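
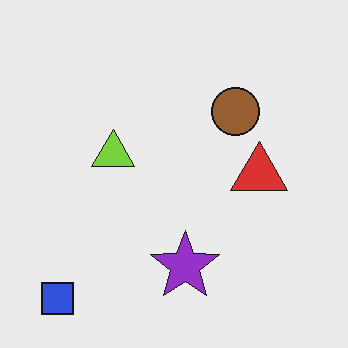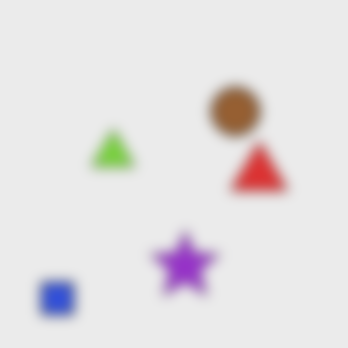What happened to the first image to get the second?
The second image is the first heavily blurred.

Shape edges and outlines are uniformly softened across the whole image.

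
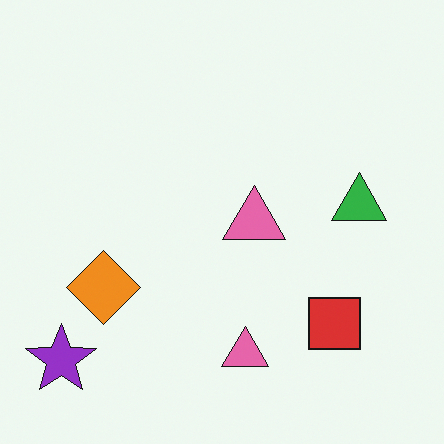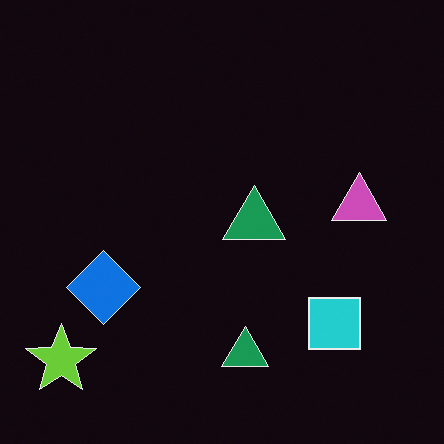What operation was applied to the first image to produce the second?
The transformation is: color-inverted (negative).

The light background has become dark and every shape's color is its complement — a photographic negative.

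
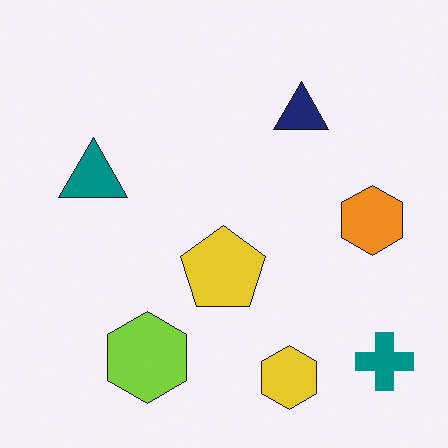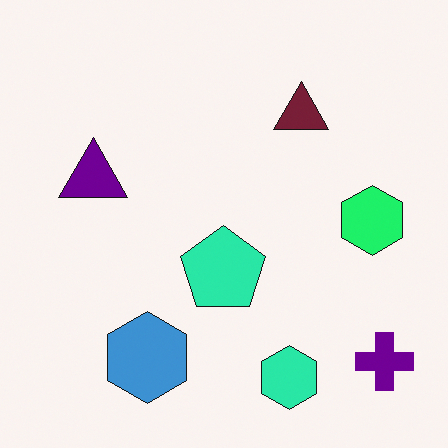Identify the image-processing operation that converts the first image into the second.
The transformation is: hue-shifted by a moderate amount.

Every shape's color has rotated by the same amount around the hue wheel — a uniform hue shift.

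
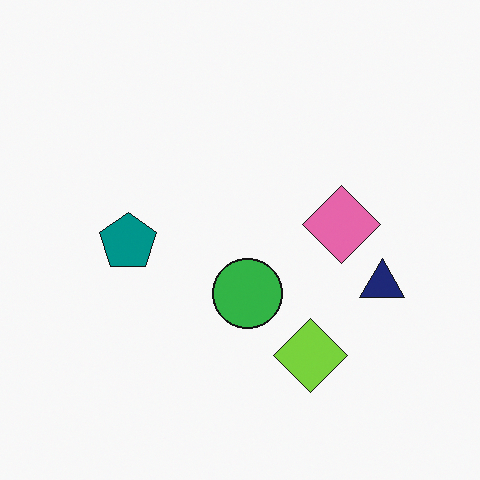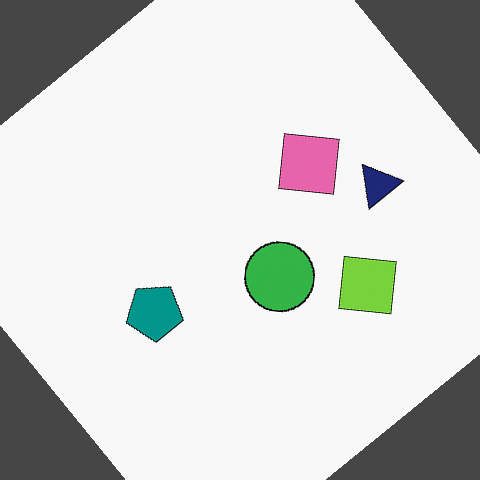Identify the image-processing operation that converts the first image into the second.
The second image is the first rotated counter-clockwise by a large amount — several tens of degrees.

Every shape is tilted by the same angle and the image corners show triangular fill wedges — a whole-image rotation by a non-right angle.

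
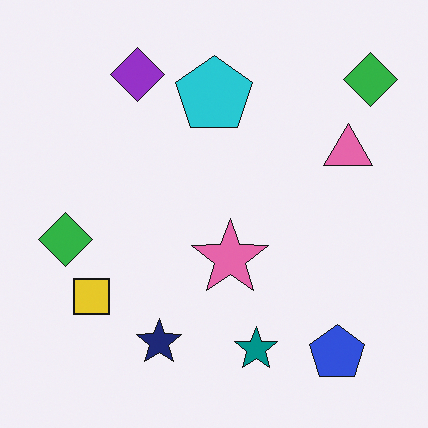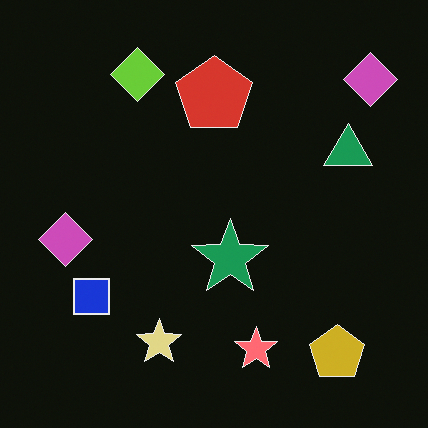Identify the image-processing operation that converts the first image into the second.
It was color-inverted (negative).

The light background has become dark and every shape's color is its complement — a photographic negative.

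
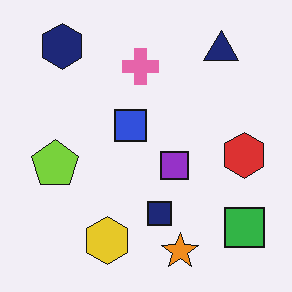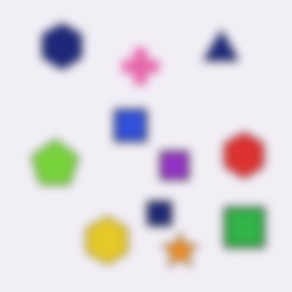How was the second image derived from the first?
It was moderately blurred.

Shape edges and outlines are uniformly softened across the whole image.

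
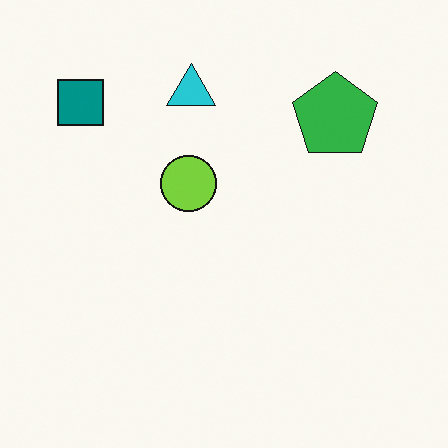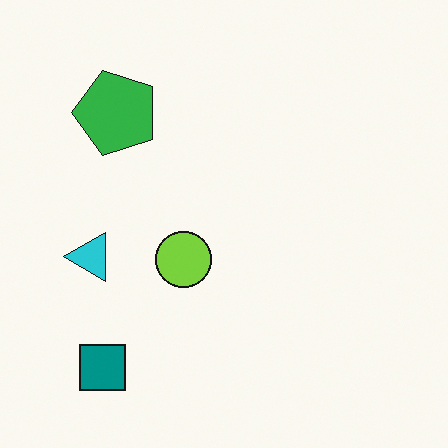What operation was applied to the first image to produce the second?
The transformation is: rotated 90° counter-clockwise.

The teal square sits in the top-left of the first image and the bottom-left of the second — consistent with a whole-image 90° counter-clockwise rotation.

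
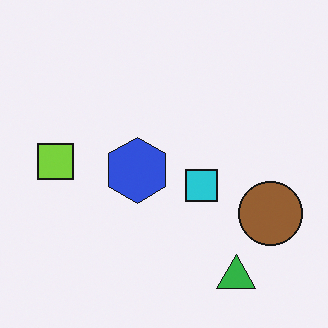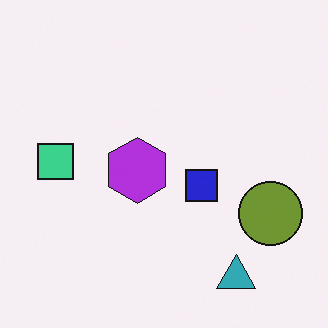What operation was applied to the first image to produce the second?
The image was hue-shifted slightly.

Every shape's color has rotated by the same amount around the hue wheel — a uniform hue shift.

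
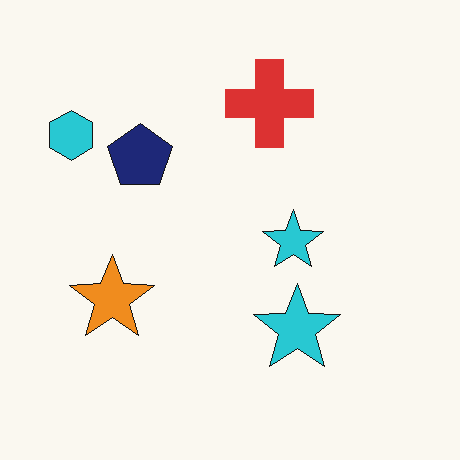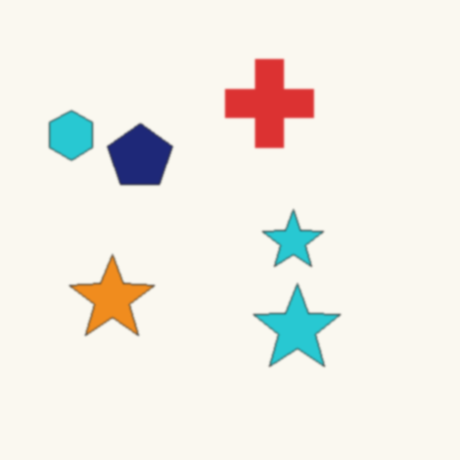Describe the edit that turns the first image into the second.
The second image is the first lightly blurred.

Shape edges and outlines are uniformly softened across the whole image.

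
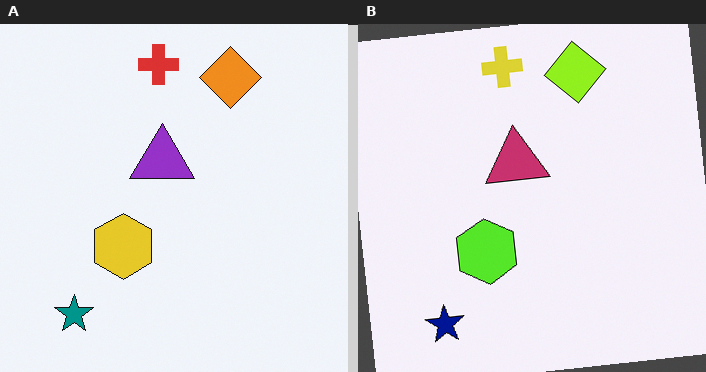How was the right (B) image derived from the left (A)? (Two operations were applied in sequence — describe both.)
The right (B) image is the left (A) hue-shifted slightly, then rotated counter-clockwise by a few degrees.

Every shape's color has rotated by the same amount around the hue wheel — a uniform hue shift. Every shape is tilted by the same angle and the image corners show triangular fill wedges — a whole-image rotation by a non-right angle.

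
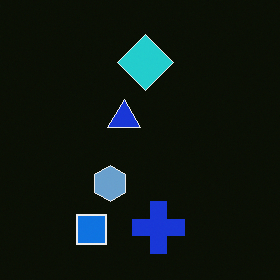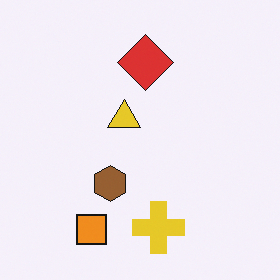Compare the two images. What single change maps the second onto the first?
The image was color-inverted (negative).

The light background has become dark and every shape's color is its complement — a photographic negative.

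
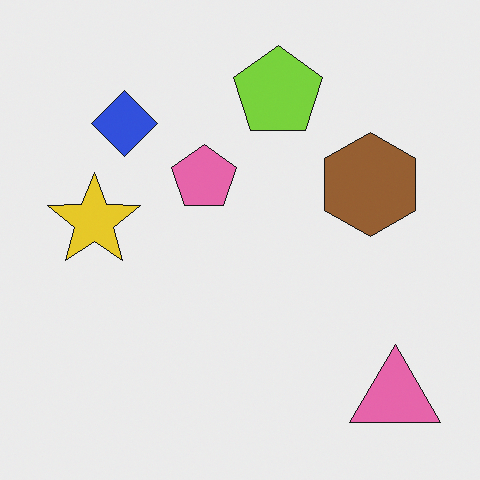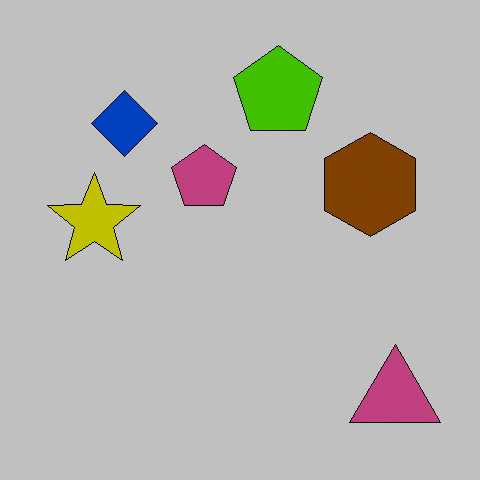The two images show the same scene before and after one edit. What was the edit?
It was aggressively posterized.

Each flat color has snapped to a coarser quantized level — most visibly, the near-white background has dropped to a flat grey.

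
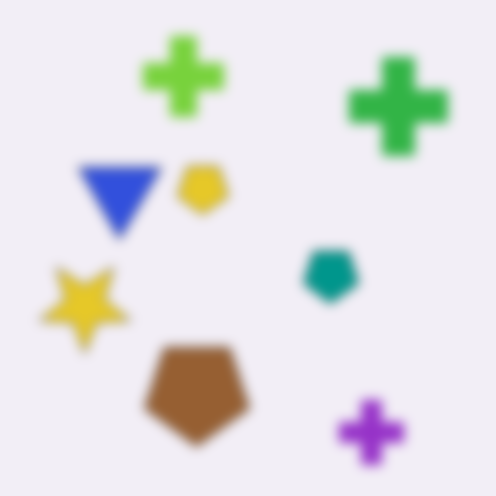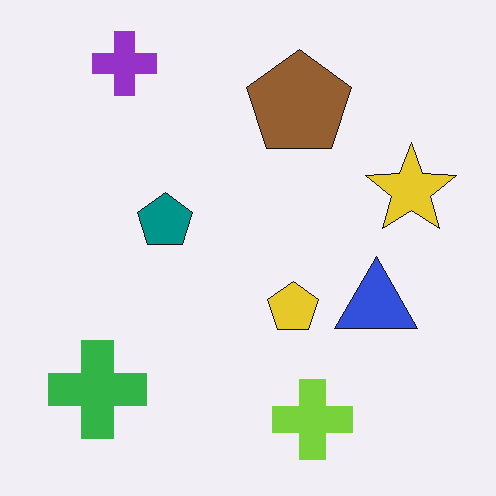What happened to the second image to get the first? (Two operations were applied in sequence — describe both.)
It was rotated 180°, then heavily blurred.

The purple cross sits in the top-left of the second image and the bottom-right of the first — consistent with a whole-image 180° rotation. Shape edges and outlines are uniformly softened across the whole image.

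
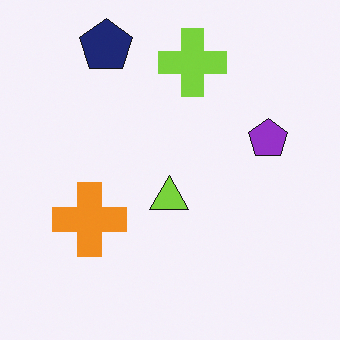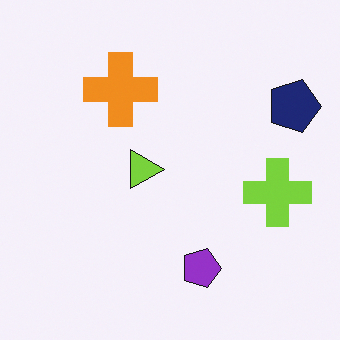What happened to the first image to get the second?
The transformation is: rotated 90° clockwise.

The navy pentagon sits in the top-left of the first image and the top-right of the second — consistent with a whole-image 90° clockwise rotation.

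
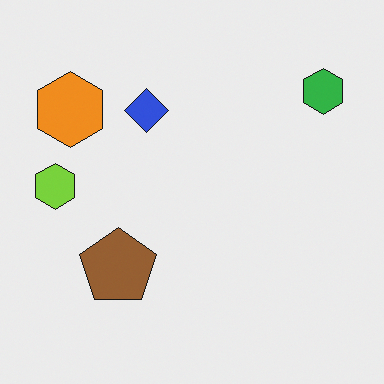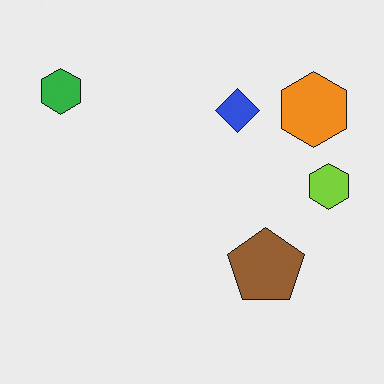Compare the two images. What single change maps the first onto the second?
The second image is the first flipped horizontally (left ↔ right).

The lime hexagon is in the left of the first image and the right of the second — shapes on opposite sides of the vertical midline have swapped in a mirror flip.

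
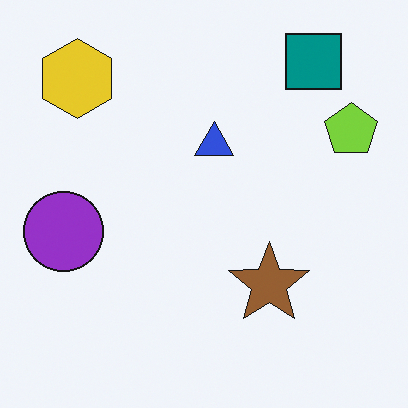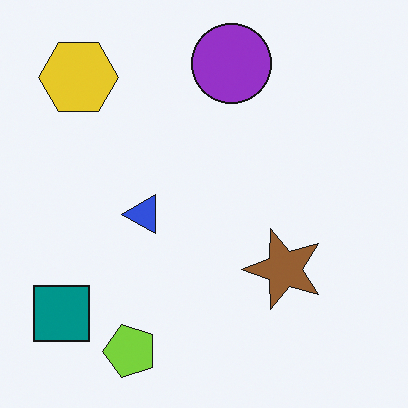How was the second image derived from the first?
Transposed (reflected across the top-left ↔ bottom-right diagonal).

Shapes have swapped their row and column positions — what was in the top-right is now in the bottom-left — a diagonal reflection.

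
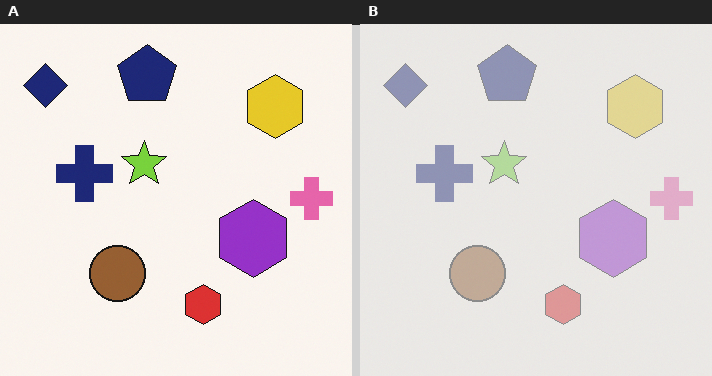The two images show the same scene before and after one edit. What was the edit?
The image was given much lower contrast.

Tones are pushed toward mid-grey across the whole image — a global contrast change.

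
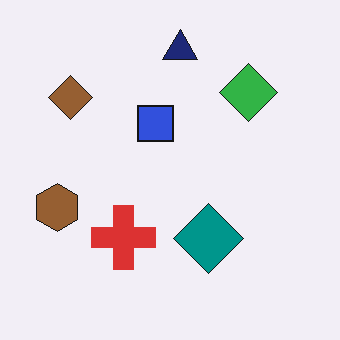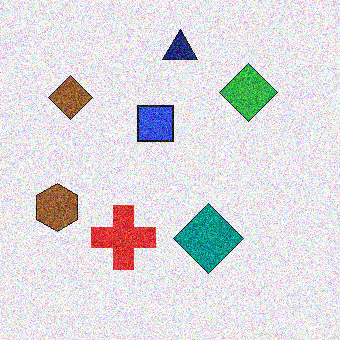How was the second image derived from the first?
This is the original image degraded with heavy additive noise.

Random speckle covers the whole image, including the flat background.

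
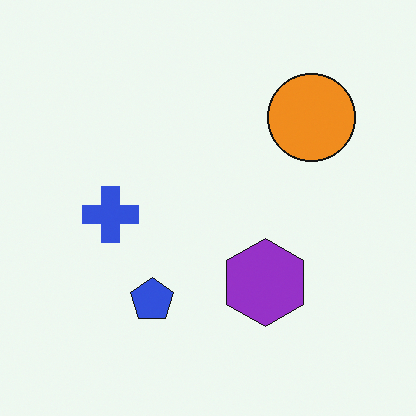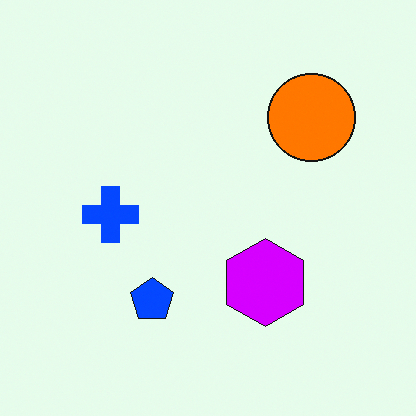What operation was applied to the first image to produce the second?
The image was made much more vivid (saturation change).

All colors are more vivid — a global saturation change.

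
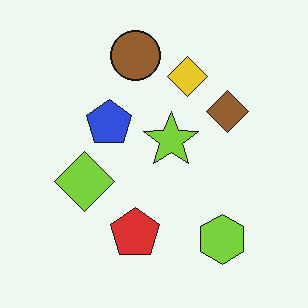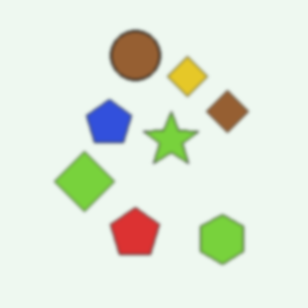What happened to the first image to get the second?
The transformation is: slightly softened.

Shape edges and outlines are uniformly softened across the whole image.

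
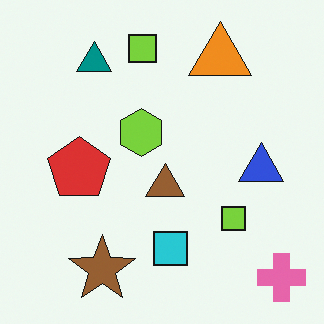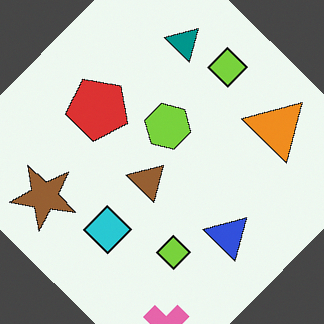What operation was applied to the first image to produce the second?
The transformation is: rotated clockwise by a large amount — several tens of degrees.

Every shape is tilted by the same angle and the image corners show triangular fill wedges — a whole-image rotation by a non-right angle.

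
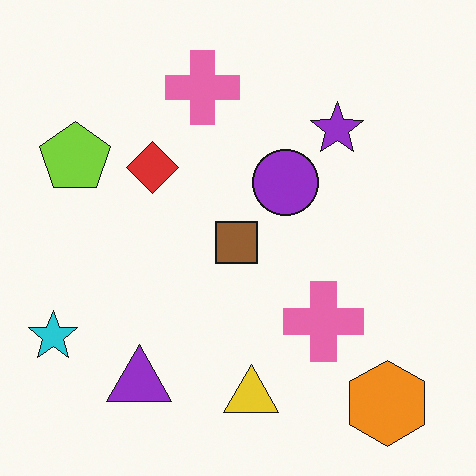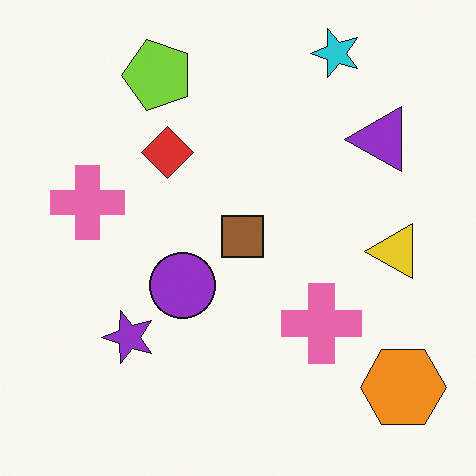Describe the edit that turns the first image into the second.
This is the original image transposed (reflected across the top-left ↔ bottom-right diagonal).

Shapes have swapped their row and column positions — what was in the top-right is now in the bottom-left — a diagonal reflection.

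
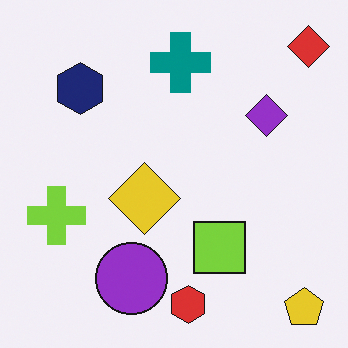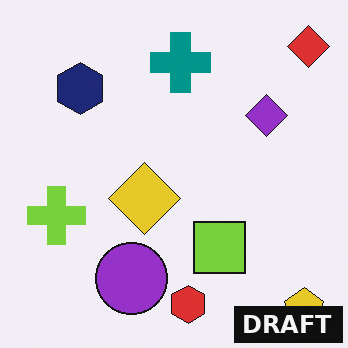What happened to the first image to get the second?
This is the original image watermarked with the text "DRAFT" in the lower-right corner.

A dark label reading "DRAFT" appears in the lower-right corner.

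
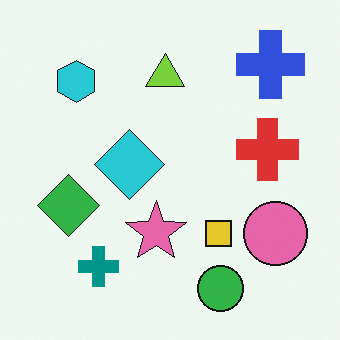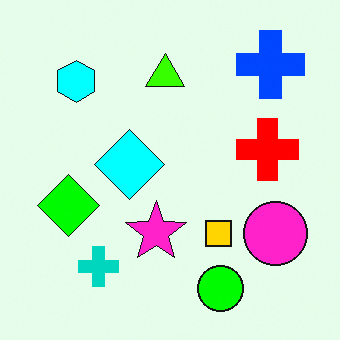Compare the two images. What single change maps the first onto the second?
The second image is the first made much more vivid (saturation change).

All colors are more vivid — a global saturation change.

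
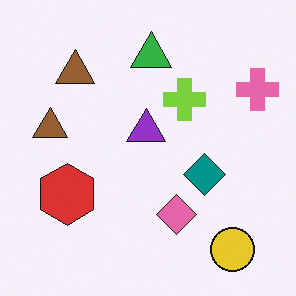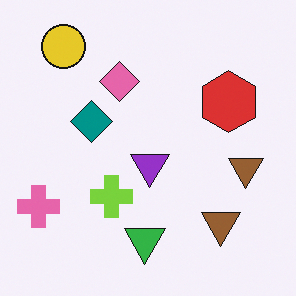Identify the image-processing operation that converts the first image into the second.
The transformation is: rotated 180°.

The yellow circle sits in the bottom-right of the first image and the top-left of the second — consistent with a whole-image 180° rotation.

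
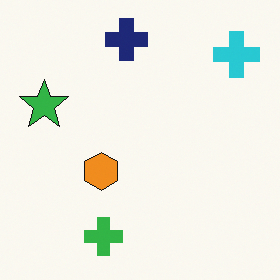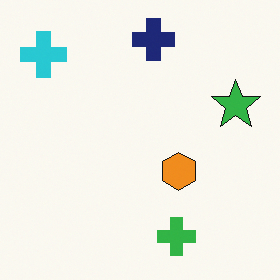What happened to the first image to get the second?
This is the original image flipped horizontally (left ↔ right).

The green star is in the left of the first image and the right of the second — shapes on opposite sides of the vertical midline have swapped in a mirror flip.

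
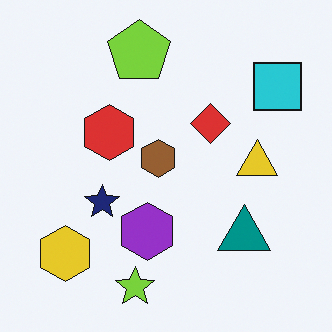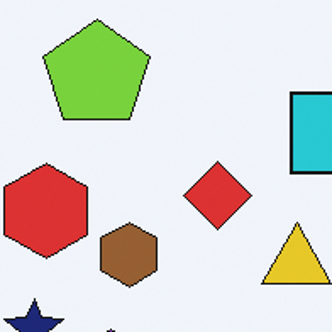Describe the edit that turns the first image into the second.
This is the original image cropped to a noticeably smaller region and rescaled.

The visible shapes are larger and the field of view is narrower; shapes near the original edges may be partly or wholly outside the frame — a crop-and-rescale.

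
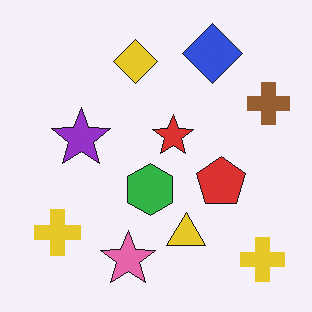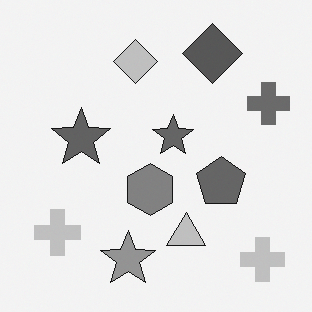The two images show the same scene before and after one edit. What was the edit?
The second image is the first converted to grayscale.

All color is removed — every shape is now a shade of grey.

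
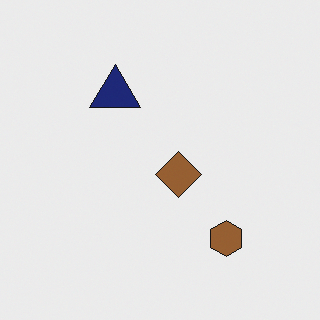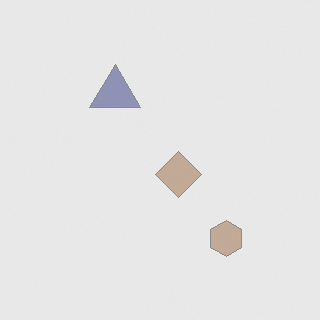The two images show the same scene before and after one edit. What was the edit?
This is the original image given much lower contrast.

Tones are pushed toward mid-grey across the whole image — a global contrast change.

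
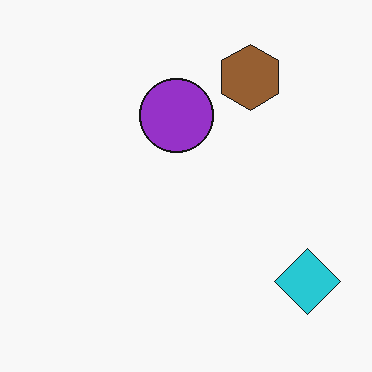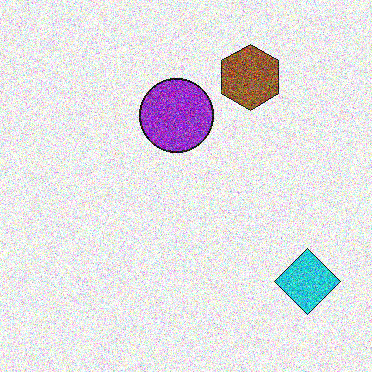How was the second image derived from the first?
This is the original image degraded with a thick layer of grain.

Random speckle covers the whole image, including the flat background.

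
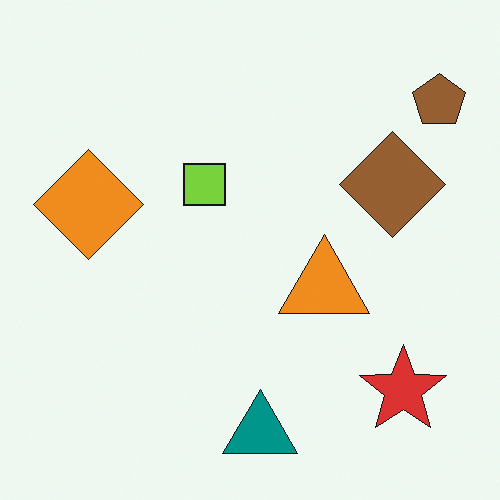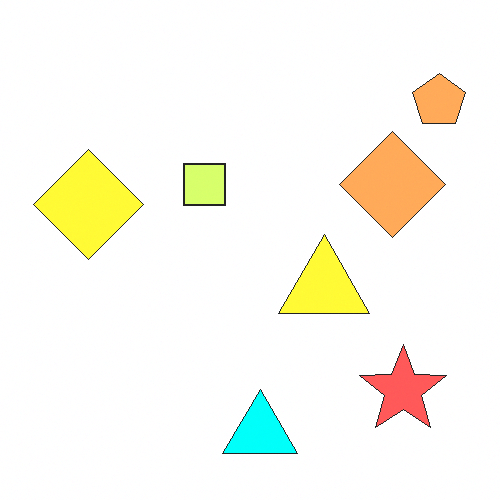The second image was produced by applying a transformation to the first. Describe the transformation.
This is the original image substantially brightened.

Every pixel — background and shapes alike — is uniformly brightened.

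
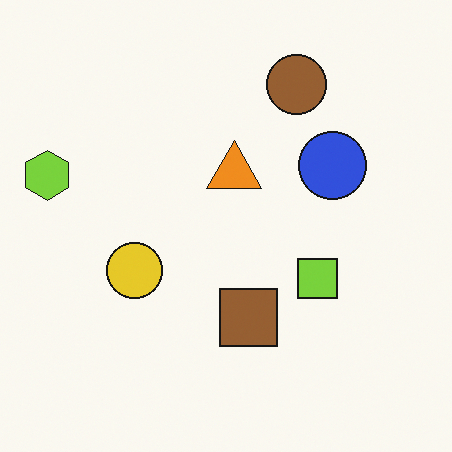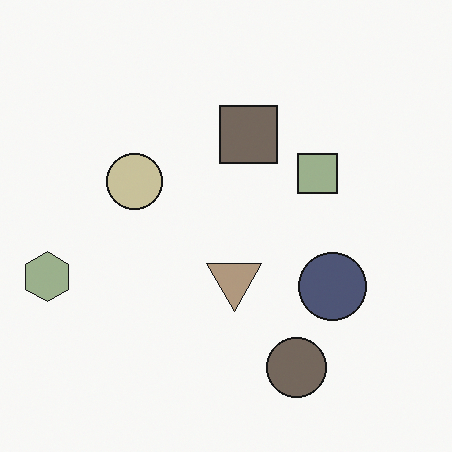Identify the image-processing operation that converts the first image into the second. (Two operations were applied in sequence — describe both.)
The image was flipped vertically (top ↔ bottom), then made much more muted (saturation change).

The brown circle is in the top of the first image and the bottom of the second — shapes on opposite sides of the horizontal midline have swapped in a mirror flip. All colors are more muted and greyish — a global saturation change.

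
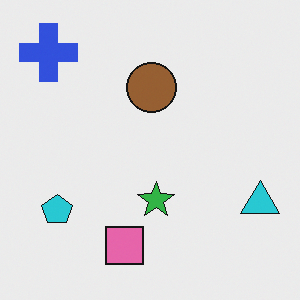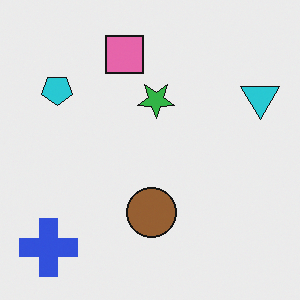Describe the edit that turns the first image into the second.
Flipped vertically (top ↔ bottom).

The blue cross is in the top-left of the first image and the bottom-left of the second — shapes on opposite sides of the horizontal midline have swapped in a mirror flip.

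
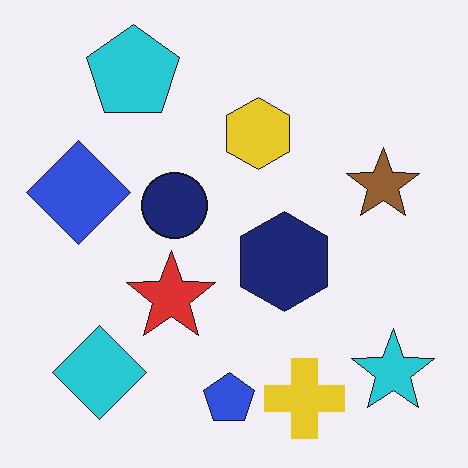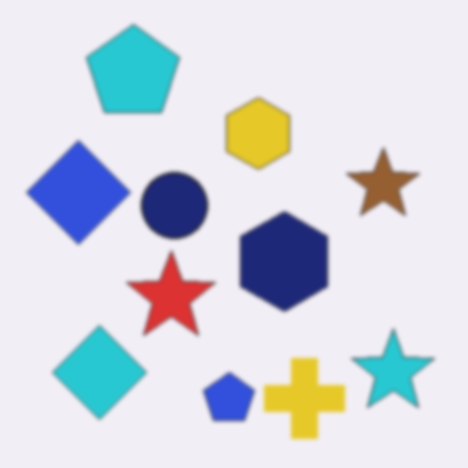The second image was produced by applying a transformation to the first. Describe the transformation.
It was slightly softened.

Shape edges and outlines are uniformly softened across the whole image.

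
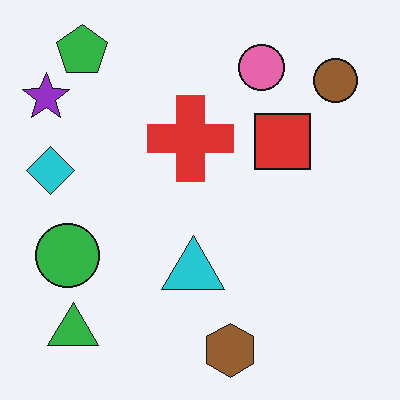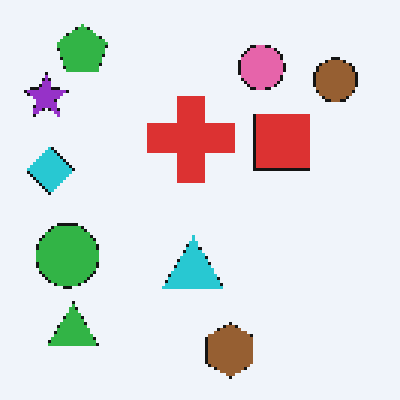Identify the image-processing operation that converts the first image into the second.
Mildly pixelated.

Shapes are reduced to large square blocks; fine edges and outlines are lost — a downscale-then-upscale (mosaic) effect.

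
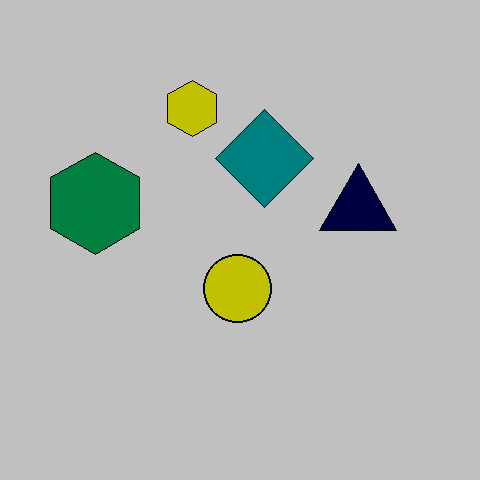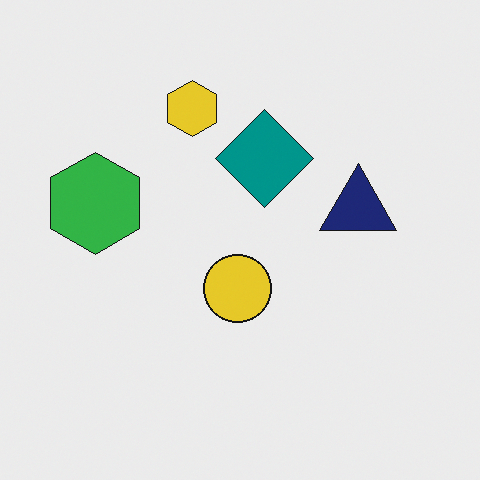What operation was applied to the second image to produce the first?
It was heavily posterized to just a handful of flat colors.

Each flat color has snapped to a coarser quantized level — most visibly, the near-white background has dropped to a flat grey.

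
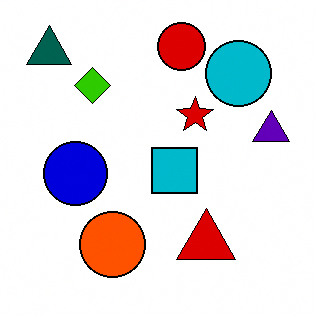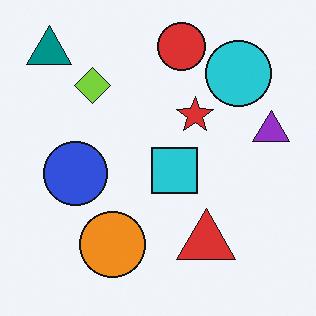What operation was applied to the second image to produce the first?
Boosted in contrast.

Tones are pushed away from mid-grey across the whole image — a global contrast change.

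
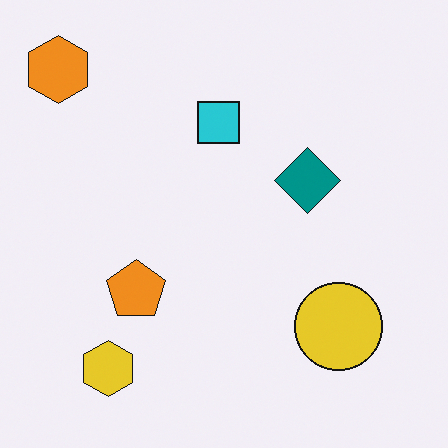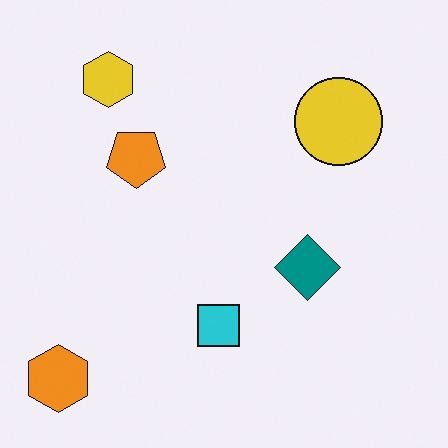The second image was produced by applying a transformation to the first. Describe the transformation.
The image was flipped vertically (top ↔ bottom).

The orange hexagon is in the top-left of the first image and the bottom-left of the second — shapes on opposite sides of the horizontal midline have swapped in a mirror flip.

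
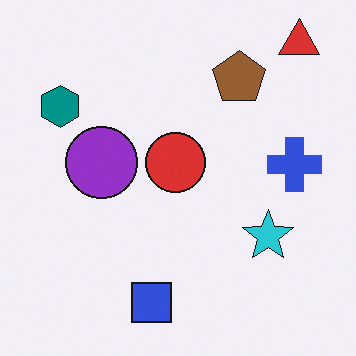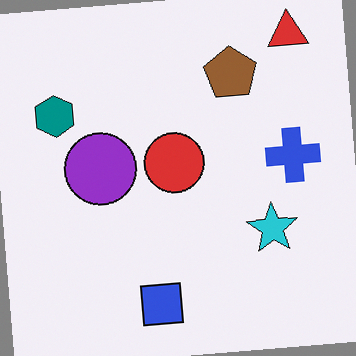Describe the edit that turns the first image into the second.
The transformation is: rotated counter-clockwise by a slight angle.

Every shape is tilted by the same angle and the image corners show triangular fill wedges — a whole-image rotation by a non-right angle.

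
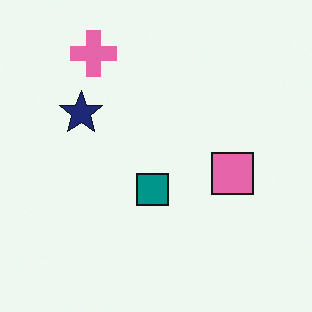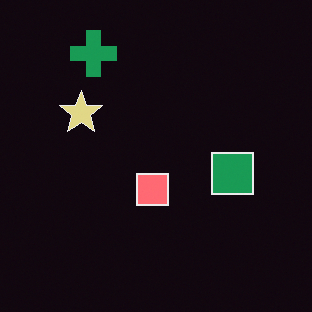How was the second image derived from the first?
The image was color-inverted (negative).

The light background has become dark and every shape's color is its complement — a photographic negative.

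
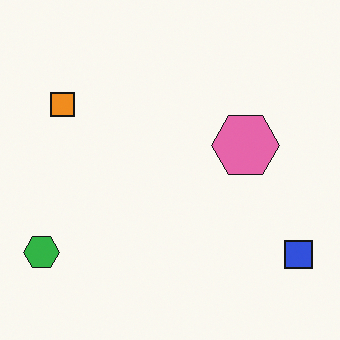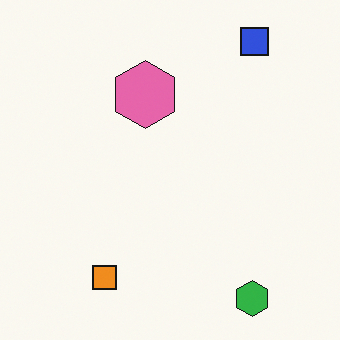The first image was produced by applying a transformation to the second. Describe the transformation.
The first image is the second rotated 90° clockwise.

The blue square sits in the top-right of the second image and the bottom-right of the first — consistent with a whole-image 90° clockwise rotation.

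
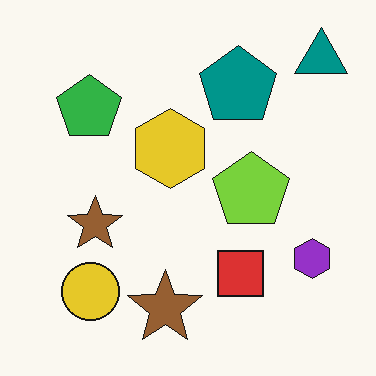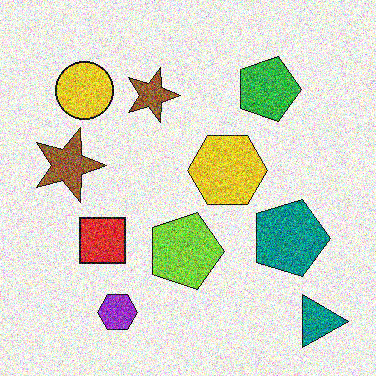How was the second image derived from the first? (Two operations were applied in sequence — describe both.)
This is the original image rotated 90° clockwise, then degraded with a thick layer of grain.

The teal triangle sits in the top-right of the first image and the bottom-right of the second — consistent with a whole-image 90° clockwise rotation. Random speckle covers the whole image, including the flat background.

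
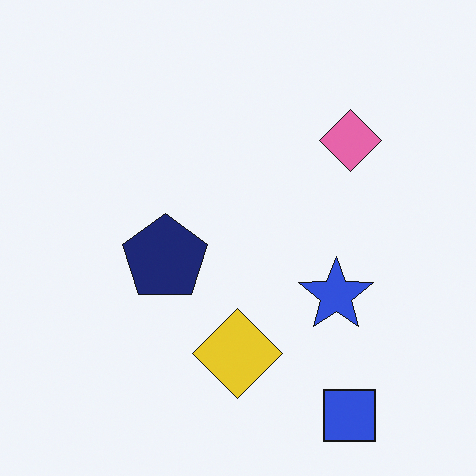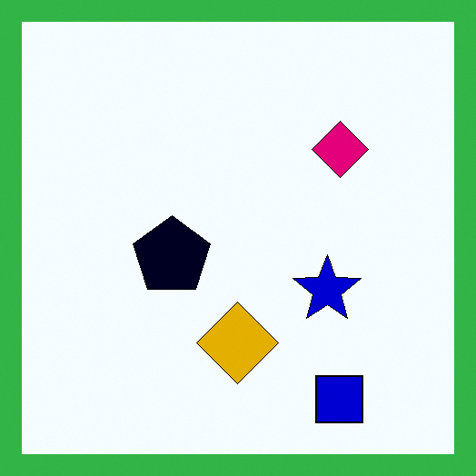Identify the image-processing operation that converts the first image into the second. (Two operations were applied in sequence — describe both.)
This is the original image given much higher contrast, then framed with a green border.

Tones are pushed away from mid-grey across the whole image — a global contrast change. A solid green frame runs around the edge of the second image, with the content slightly shrunk inside it.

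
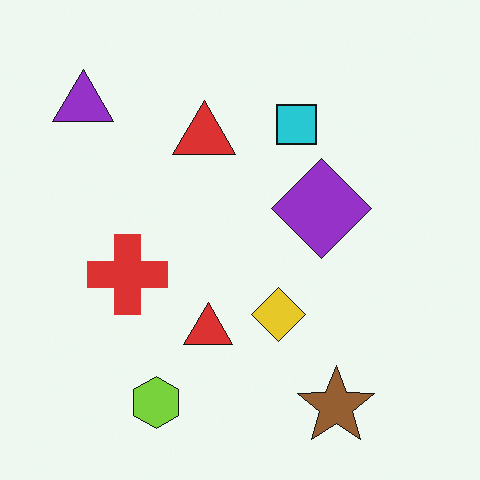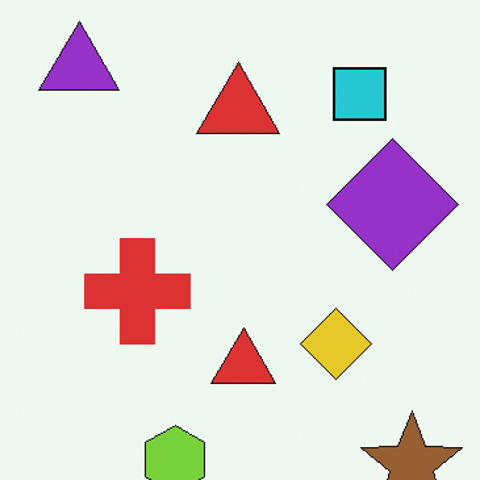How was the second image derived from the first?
This is the original image cropped to a modestly smaller region and rescaled.

The visible shapes are larger and the field of view is narrower; shapes near the original edges may be partly or wholly outside the frame — a crop-and-rescale.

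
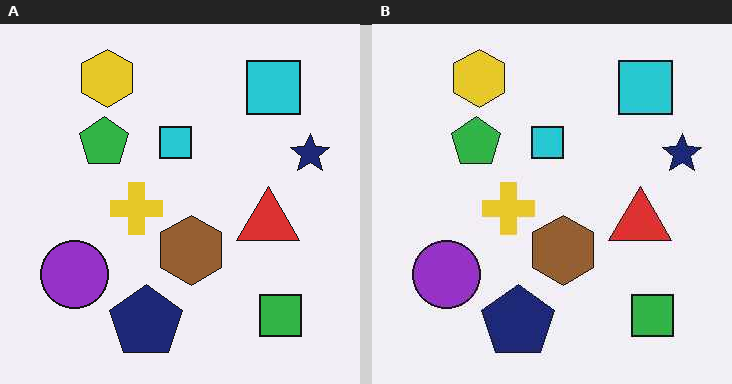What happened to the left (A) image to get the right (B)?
JPEG-compressed with visible artifacts.

Blocky 8×8 compression artifacts appear around shape edges and the flat background shows ringing — characteristic JPEG degradation.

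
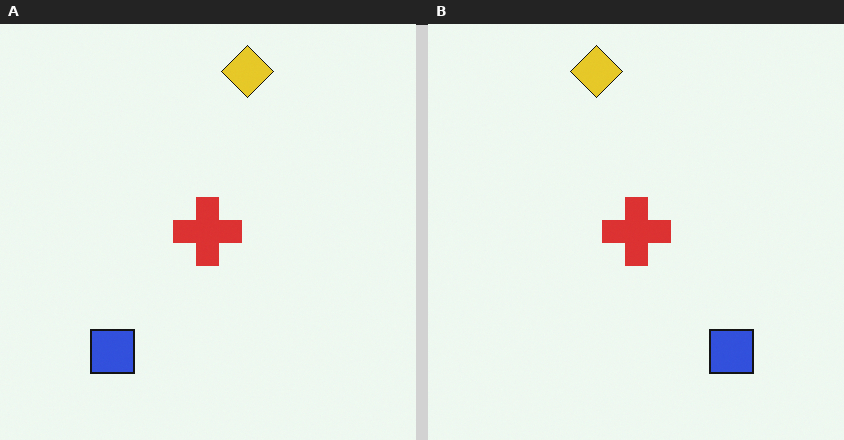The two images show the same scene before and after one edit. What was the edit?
The right (B) image is the left (A) flipped horizontally (left ↔ right).

The blue square is in the bottom-left of the left (A) image and the bottom-right of the right (B) — shapes on opposite sides of the vertical midline have swapped in a mirror flip.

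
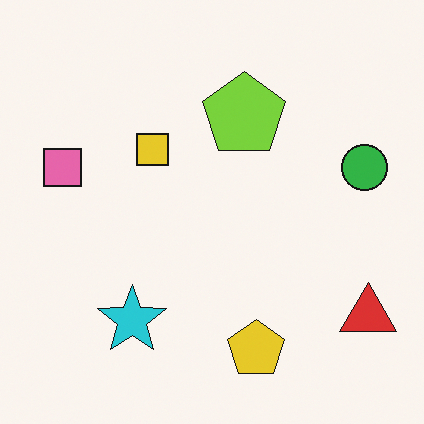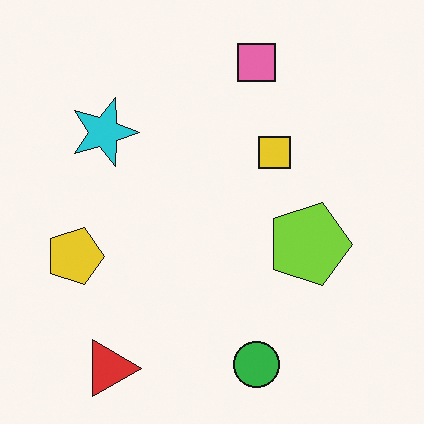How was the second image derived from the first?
Rotated 90° clockwise.

The red triangle sits in the bottom-right of the first image and the bottom-left of the second — consistent with a whole-image 90° clockwise rotation.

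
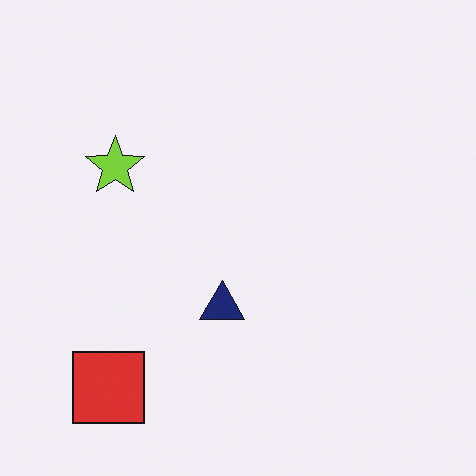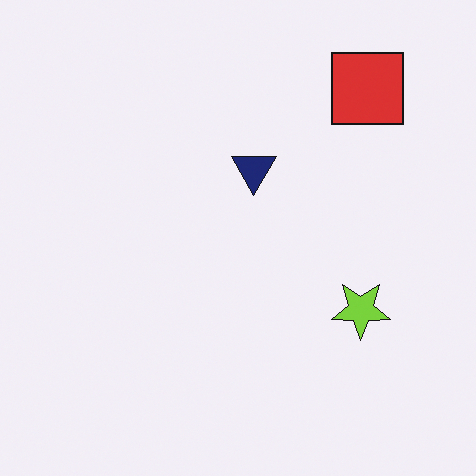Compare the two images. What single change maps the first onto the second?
The transformation is: rotated 180°.

The red square sits in the bottom-left of the first image and the top-right of the second — consistent with a whole-image 180° rotation.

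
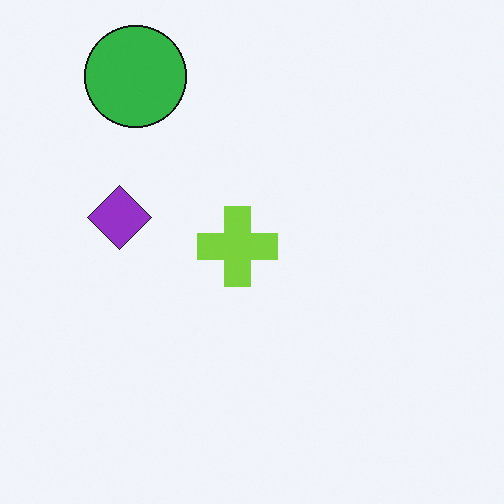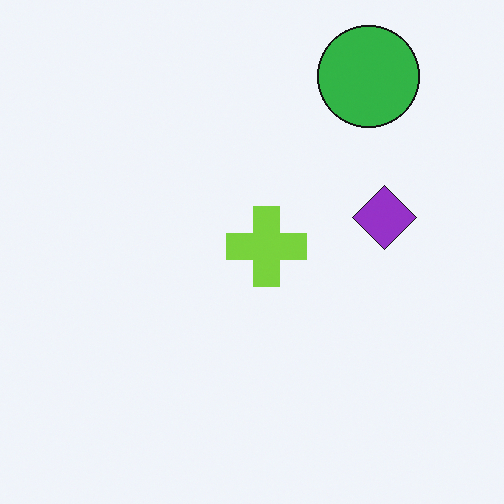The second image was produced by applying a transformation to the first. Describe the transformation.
This is the original image flipped horizontally (left ↔ right).

The purple diamond is in the left of the first image and the right of the second — shapes on opposite sides of the vertical midline have swapped in a mirror flip.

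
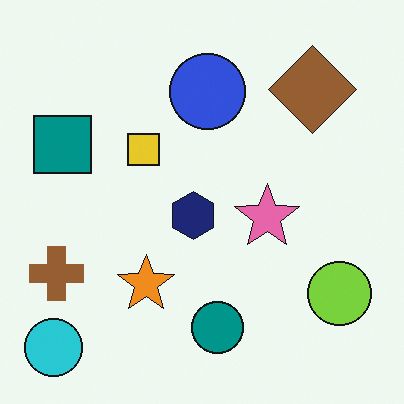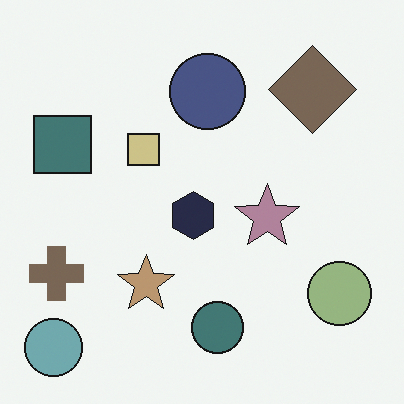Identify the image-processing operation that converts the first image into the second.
This is the original image made much more muted (saturation change).

All colors are more muted and greyish — a global saturation change.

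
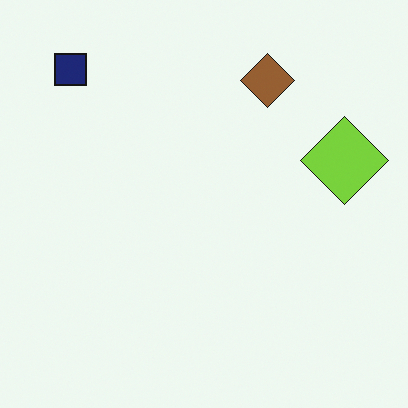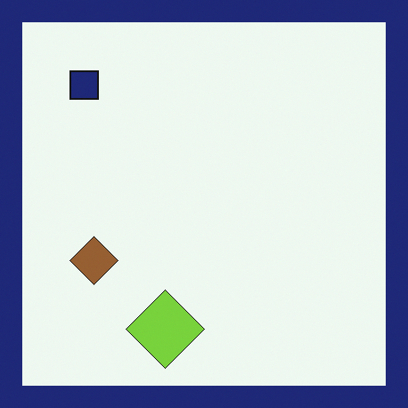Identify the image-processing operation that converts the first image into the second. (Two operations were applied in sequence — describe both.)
It was transposed (reflected across the top-left ↔ bottom-right diagonal), then framed with a navy border.

Shapes have swapped their row and column positions — what was in the top-right is now in the bottom-left — a diagonal reflection. A solid navy frame runs around the edge of the second image, with the content slightly shrunk inside it.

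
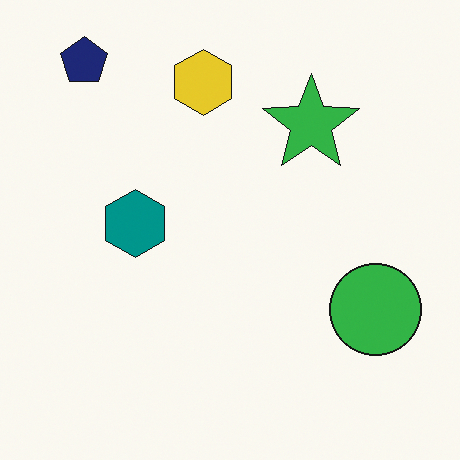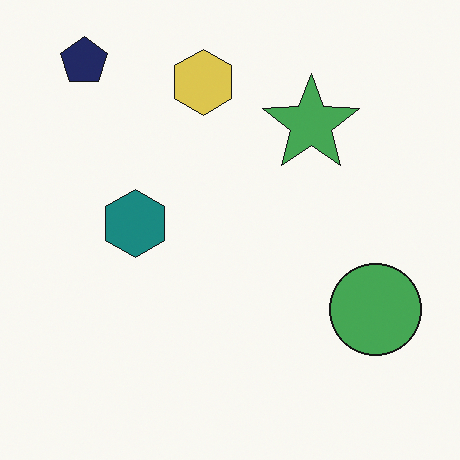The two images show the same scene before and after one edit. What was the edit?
The second image is the first slightly desaturated.

All colors are more muted and greyish — a global saturation change.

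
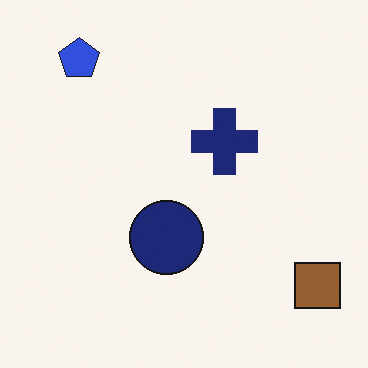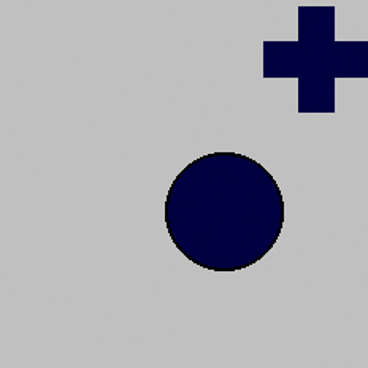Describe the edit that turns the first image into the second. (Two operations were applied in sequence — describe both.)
Aggressively posterized, then cropped to a modestly smaller region and rescaled.

Each flat color has snapped to a coarser quantized level — most visibly, the near-white background has dropped to a flat grey. The visible shapes are larger and the field of view is narrower; shapes near the original edges may be partly or wholly outside the frame — a crop-and-rescale.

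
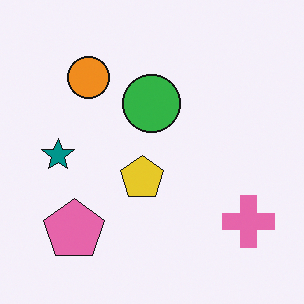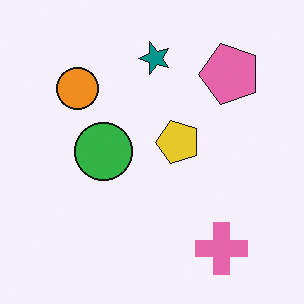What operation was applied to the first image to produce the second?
Transposed (reflected across the top-left ↔ bottom-right diagonal).

Shapes have swapped their row and column positions — what was in the top-right is now in the bottom-left — a diagonal reflection.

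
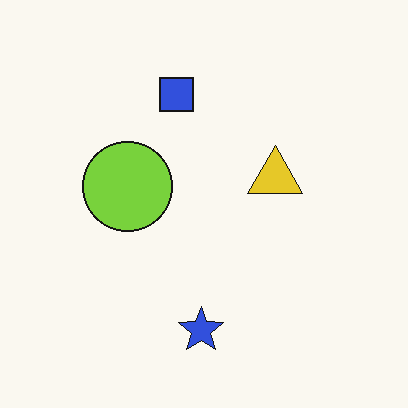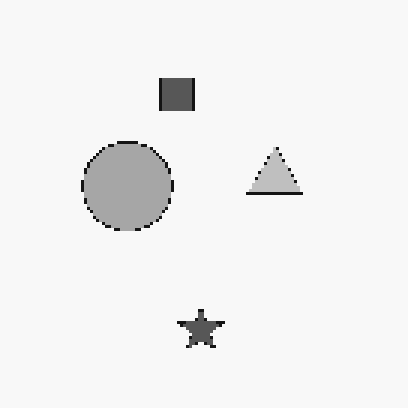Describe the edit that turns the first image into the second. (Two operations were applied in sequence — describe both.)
The transformation is: mildly pixelated, then converted to grayscale.

Shapes are reduced to large square blocks; fine edges and outlines are lost — a downscale-then-upscale (mosaic) effect. All color is removed — every shape is now a shade of grey.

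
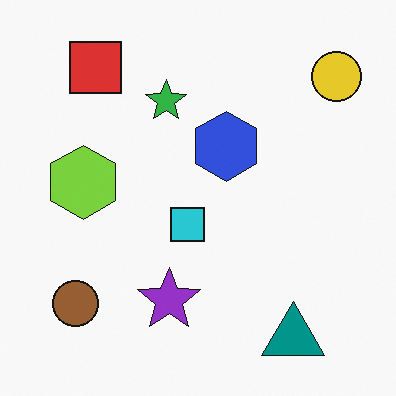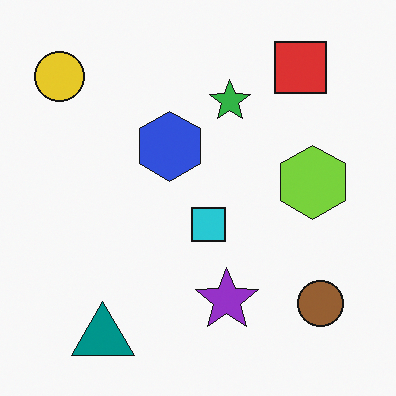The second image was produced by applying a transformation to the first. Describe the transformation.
Flipped horizontally (left ↔ right).

The yellow circle is in the top-right of the first image and the top-left of the second — shapes on opposite sides of the vertical midline have swapped in a mirror flip.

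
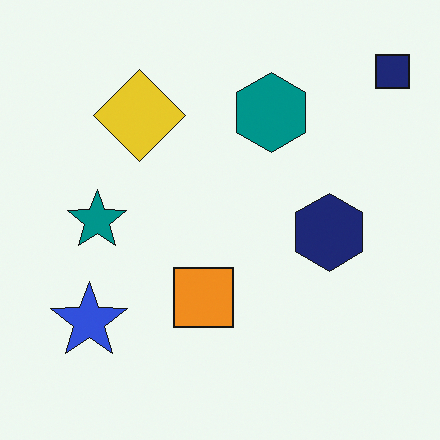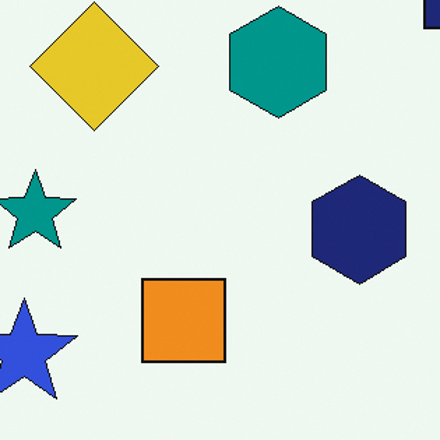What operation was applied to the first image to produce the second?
Cropped slightly and scaled back up.

The visible shapes are larger and the field of view is narrower; shapes near the original edges may be partly or wholly outside the frame — a crop-and-rescale.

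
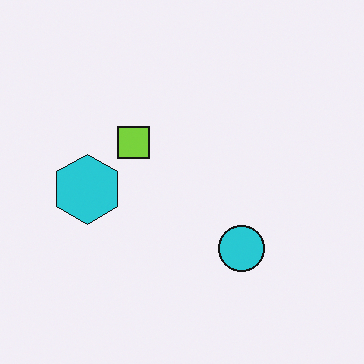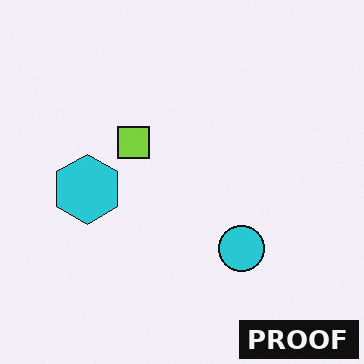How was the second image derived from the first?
Watermarked with the text "PROOF" in the lower-right corner.

A dark label reading "PROOF" appears in the lower-right corner.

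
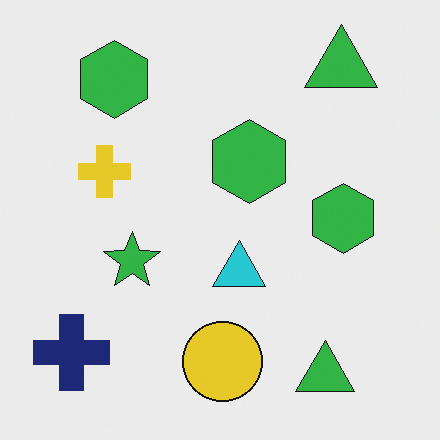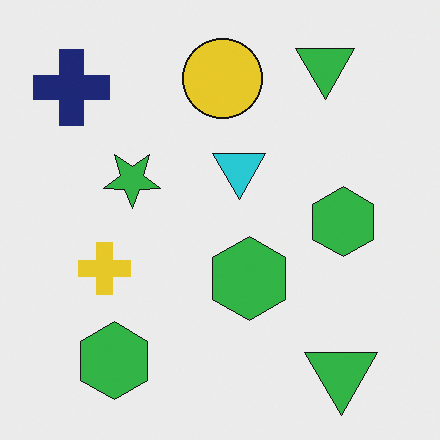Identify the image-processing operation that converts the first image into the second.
It was flipped vertically (top ↔ bottom).

The yellow circle is in the bottom of the first image and the top of the second — shapes on opposite sides of the horizontal midline have swapped in a mirror flip.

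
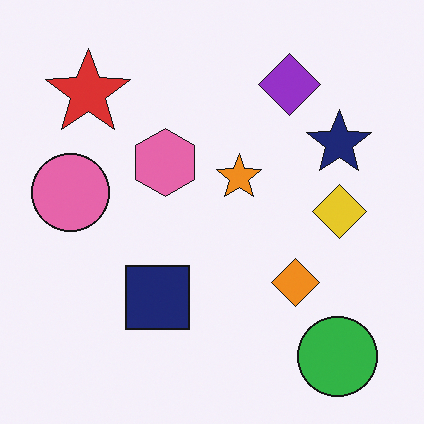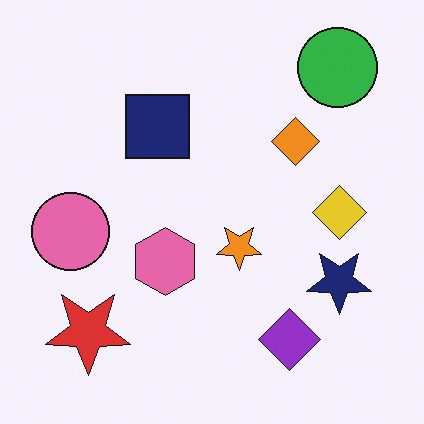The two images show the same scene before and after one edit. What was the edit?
Flipped vertically (top ↔ bottom).

The green circle is in the bottom-right of the first image and the top-right of the second — shapes on opposite sides of the horizontal midline have swapped in a mirror flip.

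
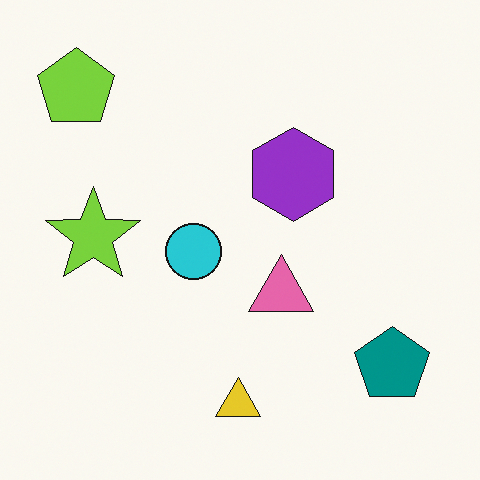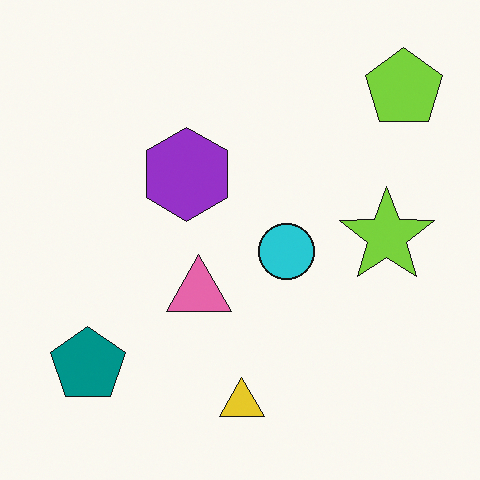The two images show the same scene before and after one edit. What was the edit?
The second image is the first flipped horizontally (left ↔ right).

The lime pentagon is in the top-left of the first image and the top-right of the second — shapes on opposite sides of the vertical midline have swapped in a mirror flip.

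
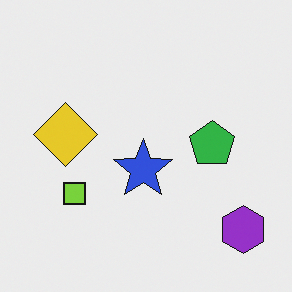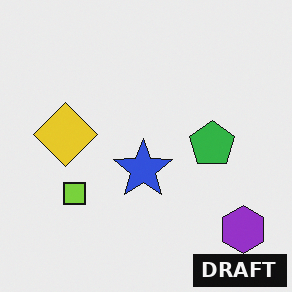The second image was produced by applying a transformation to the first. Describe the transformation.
It was watermarked with the text "DRAFT" in the lower-right corner.

A dark label reading "DRAFT" appears in the lower-right corner.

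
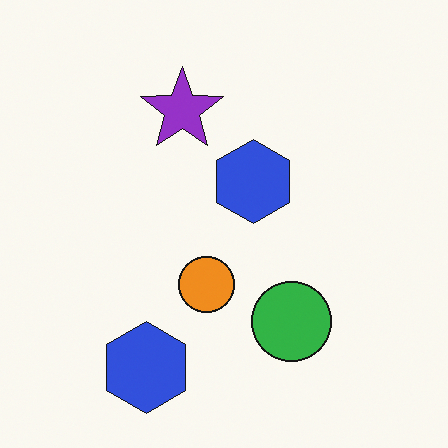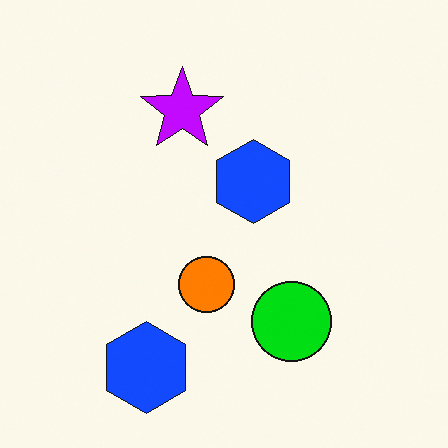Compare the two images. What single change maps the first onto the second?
Made much more vivid (saturation change).

All colors are more vivid — a global saturation change.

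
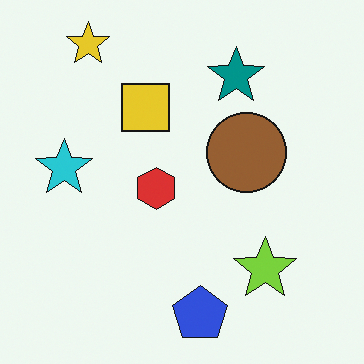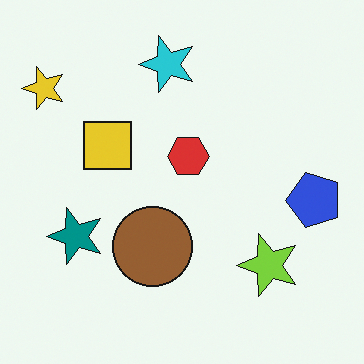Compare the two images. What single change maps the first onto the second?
It was transposed (reflected across the top-left ↔ bottom-right diagonal).

Shapes have swapped their row and column positions — what was in the top-right is now in the bottom-left — a diagonal reflection.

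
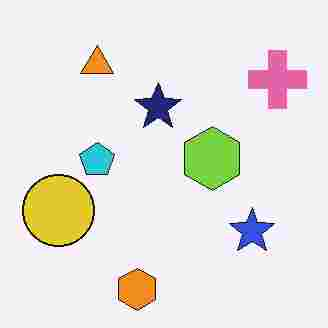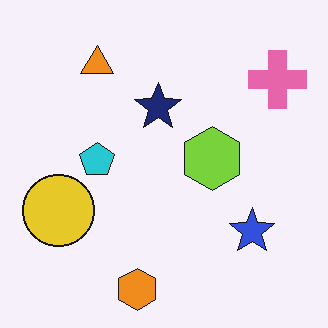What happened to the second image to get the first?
This is the original image degraded with heavy JPEG compression.

Blocky 8×8 compression artifacts appear around shape edges and the flat background shows ringing — characteristic JPEG degradation.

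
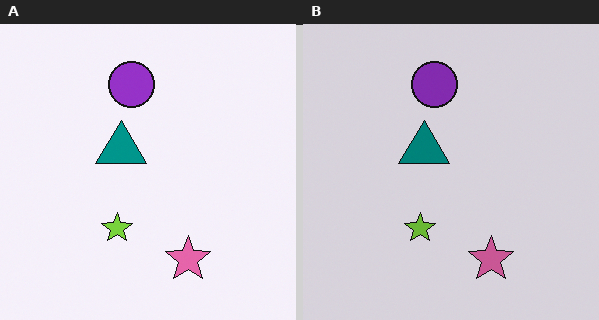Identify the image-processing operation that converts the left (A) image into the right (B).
The right (B) image is the left (A) slightly darkened.

Every pixel — background and shapes alike — is uniformly darkened.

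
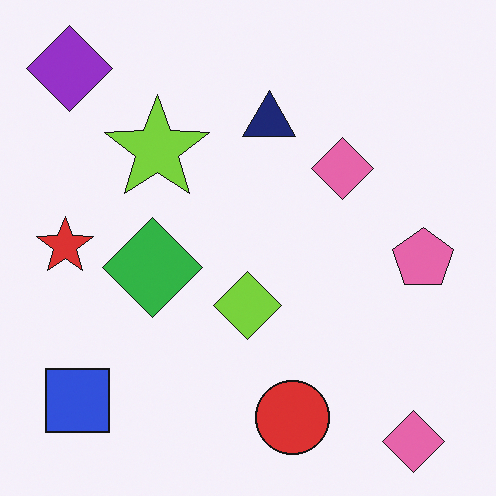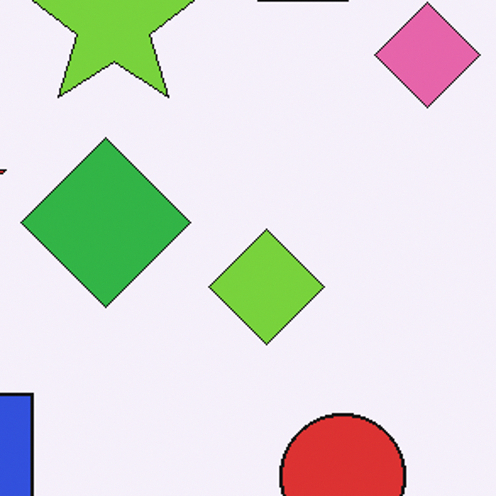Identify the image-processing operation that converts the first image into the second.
This is the original image cropped to a noticeably smaller region and rescaled.

The visible shapes are larger and the field of view is narrower; shapes near the original edges may be partly or wholly outside the frame — a crop-and-rescale.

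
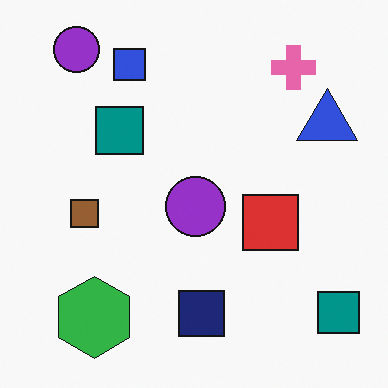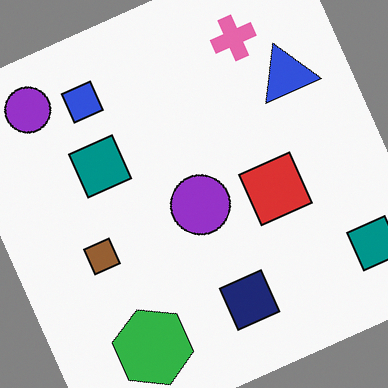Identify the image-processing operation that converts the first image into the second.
The second image is the first rotated counter-clockwise by a clearly visible amount.

Every shape is tilted by the same angle and the image corners show triangular fill wedges — a whole-image rotation by a non-right angle.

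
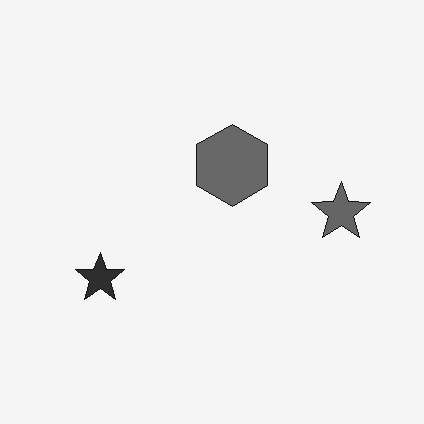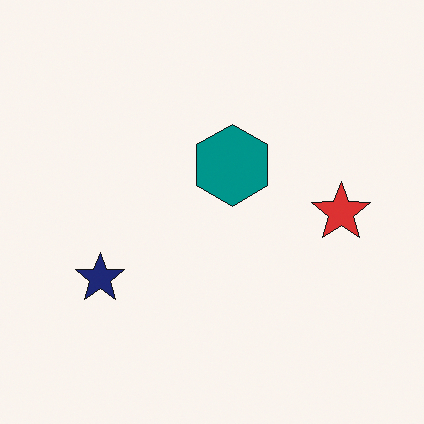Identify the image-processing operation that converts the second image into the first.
The image was converted to grayscale.

All color is removed — every shape is now a shade of grey.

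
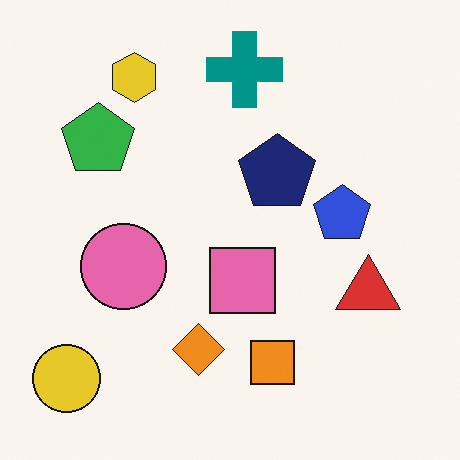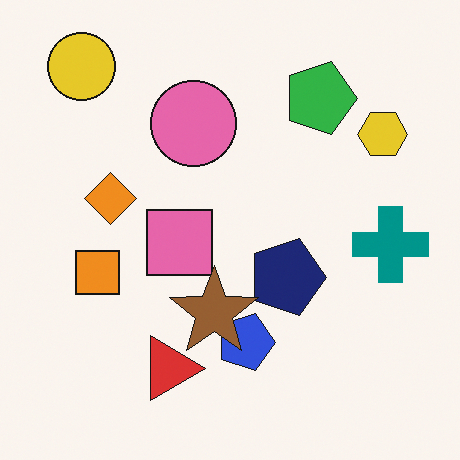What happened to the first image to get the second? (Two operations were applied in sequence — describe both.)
The transformation is: rotated 90° clockwise, then overlaid with an additional brown star.

The yellow circle sits in the bottom-left of the first image and the top-left of the second — consistent with a whole-image 90° clockwise rotation. A brown star appears in the second image that is absent from the first.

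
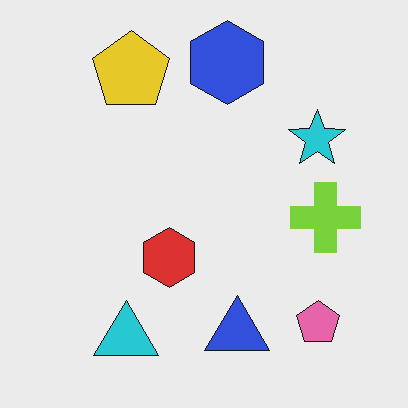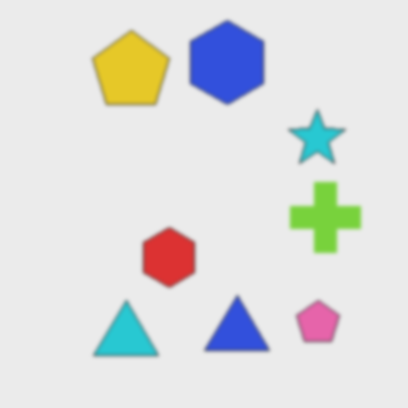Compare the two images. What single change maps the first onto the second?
The image was lightly blurred.

Shape edges and outlines are uniformly softened across the whole image.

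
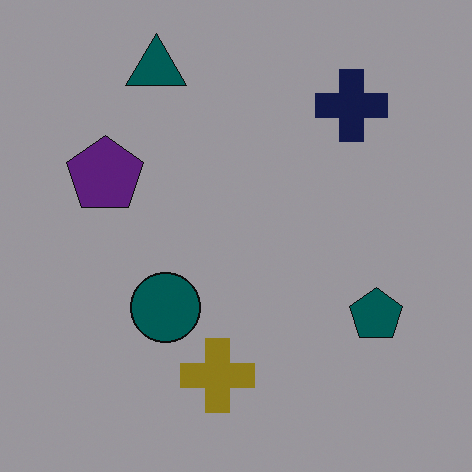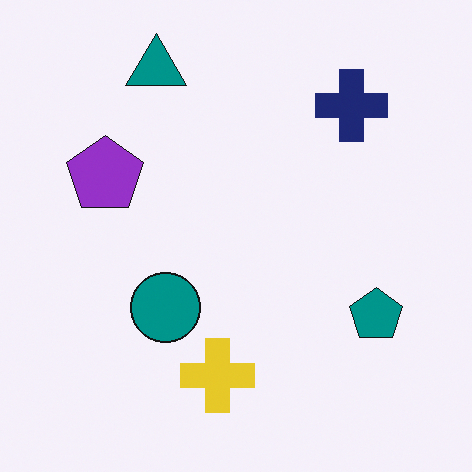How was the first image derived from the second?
Substantially darkened.

Every pixel — background and shapes alike — is uniformly darkened.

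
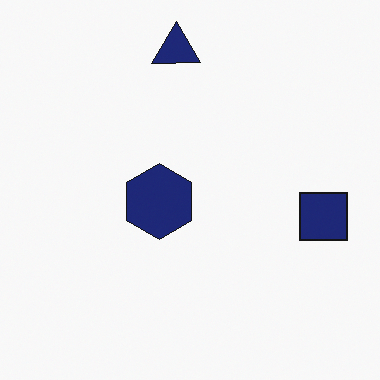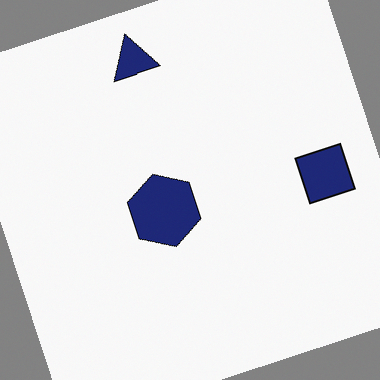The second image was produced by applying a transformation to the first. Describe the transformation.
The second image is the first rotated counter-clockwise by a moderate amount.

Every shape is tilted by the same angle and the image corners show triangular fill wedges — a whole-image rotation by a non-right angle.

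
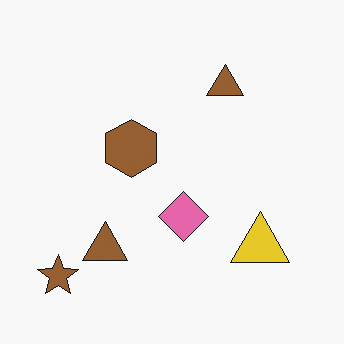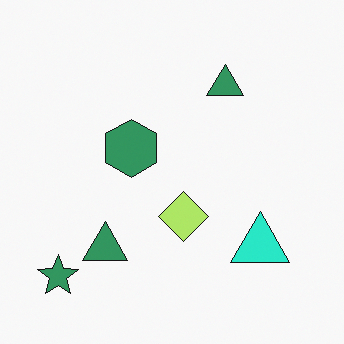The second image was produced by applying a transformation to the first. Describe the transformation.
The image was hue-shifted by a moderate amount.

Every shape's color has rotated by the same amount around the hue wheel — a uniform hue shift.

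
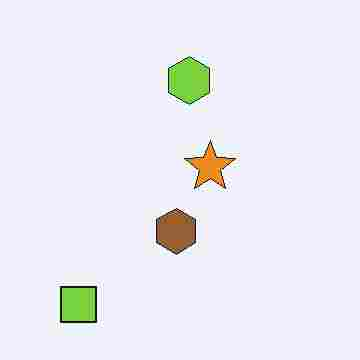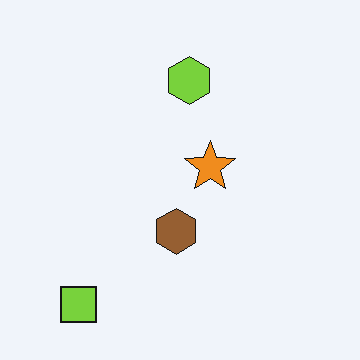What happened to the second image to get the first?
The transformation is: degraded with heavy JPEG compression.

Blocky 8×8 compression artifacts appear around shape edges and the flat background shows ringing — characteristic JPEG degradation.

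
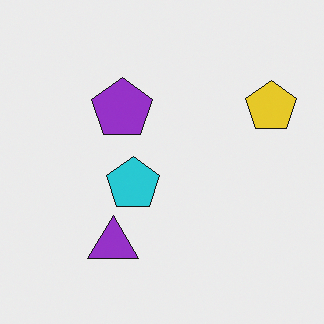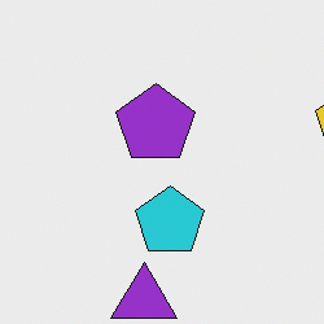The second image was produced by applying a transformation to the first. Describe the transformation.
Cropped to a modestly smaller region and rescaled.

The visible shapes are larger and the field of view is narrower; shapes near the original edges may be partly or wholly outside the frame — a crop-and-rescale.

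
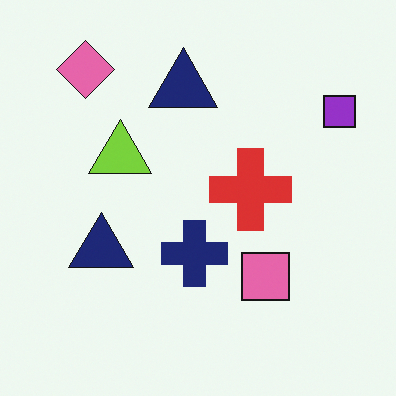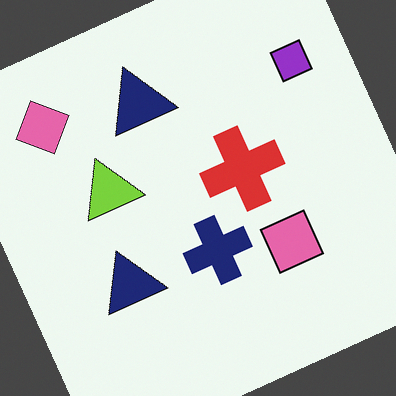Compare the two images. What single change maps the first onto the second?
The second image is the first rotated counter-clockwise by a clearly visible amount.

Every shape is tilted by the same angle and the image corners show triangular fill wedges — a whole-image rotation by a non-right angle.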